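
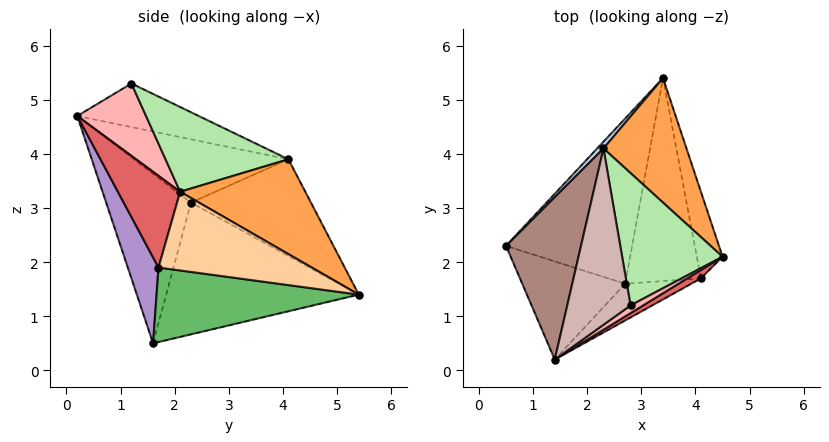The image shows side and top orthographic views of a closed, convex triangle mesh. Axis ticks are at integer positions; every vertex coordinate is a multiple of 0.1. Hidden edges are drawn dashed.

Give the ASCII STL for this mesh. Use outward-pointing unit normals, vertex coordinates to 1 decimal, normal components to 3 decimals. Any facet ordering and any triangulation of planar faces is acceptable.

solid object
 facet normal -0.693 0.285 -0.663
  outer loop
   vertex 2.7 1.6 0.5
   vertex 0.5 2.3 3.1
   vertex 3.4 5.4 1.4
  endloop
 endfacet
 facet normal -0.717 0.696 0.047
  outer loop
   vertex 2.3 4.1 3.9
   vertex 3.4 5.4 1.4
   vertex 0.5 2.3 3.1
  endloop
 endfacet
 facet normal 0.637 0.533 0.557
  outer loop
   vertex 2.3 4.1 3.9
   vertex 4.5 2.1 3.3
   vertex 3.4 5.4 1.4
  endloop
 endfacet
 facet normal 0.942 0.137 -0.308
  outer loop
   vertex 4.1 1.7 1.9
   vertex 3.4 5.4 1.4
   vertex 4.5 2.1 3.3
  endloop
 endfacet
 facet normal 0.705 0.038 -0.708
  outer loop
   vertex 4.1 1.7 1.9
   vertex 2.7 1.6 0.5
   vertex 3.4 5.4 1.4
  endloop
 endfacet
 facet normal 0.581 0.433 0.689
  outer loop
   vertex 2.8 1.2 5.3
   vertex 4.5 2.1 3.3
   vertex 2.3 4.1 3.9
  endloop
 endfacet
 facet normal 0.547 -0.833 0.082
  outer loop
   vertex 1.4 0.2 4.7
   vertex 4.1 1.7 1.9
   vertex 4.5 2.1 3.3
  endloop
 endfacet
 facet normal 0.551 -0.829 0.095
  outer loop
   vertex 1.4 0.2 4.7
   vertex 4.5 2.1 3.3
   vertex 2.8 1.2 5.3
  endloop
 endfacet
 facet normal 0.288 -0.932 -0.221
  outer loop
   vertex 1.4 0.2 4.7
   vertex 2.7 1.6 0.5
   vertex 4.1 1.7 1.9
  endloop
 endfacet
 facet normal -0.680 -0.606 -0.413
  outer loop
   vertex 1.4 0.2 4.7
   vertex 0.5 2.3 3.1
   vertex 2.7 1.6 0.5
  endloop
 endfacet
 facet normal -0.617 0.292 0.731
  outer loop
   vertex 1.4 0.2 4.7
   vertex 2.3 4.1 3.9
   vertex 0.5 2.3 3.1
  endloop
 endfacet
 facet normal -0.543 0.287 0.789
  outer loop
   vertex 1.4 0.2 4.7
   vertex 2.8 1.2 5.3
   vertex 2.3 4.1 3.9
  endloop
 endfacet
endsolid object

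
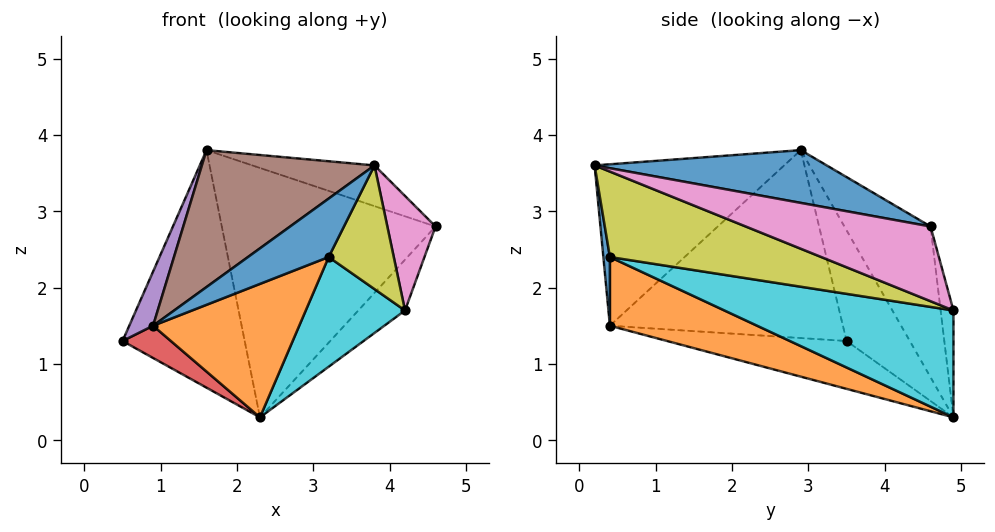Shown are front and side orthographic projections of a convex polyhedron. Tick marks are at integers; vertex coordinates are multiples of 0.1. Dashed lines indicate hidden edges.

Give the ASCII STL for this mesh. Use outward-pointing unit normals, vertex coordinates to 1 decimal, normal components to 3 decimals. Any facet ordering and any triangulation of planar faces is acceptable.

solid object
 facet normal 0.247 0.130 0.960
  outer loop
   vertex 1.6 2.9 3.8
   vertex 3.8 0.2 3.6
   vertex 4.6 4.6 2.8
  endloop
 endfacet
 facet normal -0.425 0.820 0.384
  outer loop
   vertex 2.3 4.9 0.3
   vertex 0.5 3.5 1.3
   vertex 1.6 2.9 3.8
  endloop
 endfacet
 facet normal -0.340 0.844 0.414
  outer loop
   vertex 2.3 4.9 0.3
   vertex 1.6 2.9 3.8
   vertex 4.6 4.6 2.8
  endloop
 endfacet
 facet normal -0.415 -0.112 -0.903
  outer loop
   vertex 0.9 0.4 1.5
   vertex 0.5 3.5 1.3
   vertex 2.3 4.9 0.3
  endloop
 endfacet
 facet normal -0.919 -0.094 0.382
  outer loop
   vertex 0.9 0.4 1.5
   vertex 1.6 2.9 3.8
   vertex 0.5 3.5 1.3
  endloop
 endfacet
 facet normal -0.534 -0.486 0.691
  outer loop
   vertex 0.9 0.4 1.5
   vertex 3.8 0.2 3.6
   vertex 1.6 2.9 3.8
  endloop
 endfacet
 facet normal 0.892 -0.233 -0.388
  outer loop
   vertex 4.2 4.9 1.7
   vertex 4.6 4.6 2.8
   vertex 3.8 0.2 3.6
  endloop
 endfacet
 facet normal -0.249 0.908 0.338
  outer loop
   vertex 4.2 4.9 1.7
   vertex 2.3 4.9 0.3
   vertex 4.6 4.6 2.8
  endloop
 endfacet
 facet normal 0.846 -0.260 -0.466
  outer loop
   vertex 3.2 0.4 2.4
   vertex 4.2 4.9 1.7
   vertex 3.8 0.2 3.6
  endloop
 endfacet
 facet normal 0.575 -0.249 -0.780
  outer loop
   vertex 3.2 0.4 2.4
   vertex 2.3 4.9 0.3
   vertex 4.2 4.9 1.7
  endloop
 endfacet
 facet normal 0.079 -0.976 -0.202
  outer loop
   vertex 3.2 0.4 2.4
   vertex 3.8 0.2 3.6
   vertex 0.9 0.4 1.5
  endloop
 endfacet
 facet normal 0.343 -0.340 -0.876
  outer loop
   vertex 3.2 0.4 2.4
   vertex 0.9 0.4 1.5
   vertex 2.3 4.9 0.3
  endloop
 endfacet
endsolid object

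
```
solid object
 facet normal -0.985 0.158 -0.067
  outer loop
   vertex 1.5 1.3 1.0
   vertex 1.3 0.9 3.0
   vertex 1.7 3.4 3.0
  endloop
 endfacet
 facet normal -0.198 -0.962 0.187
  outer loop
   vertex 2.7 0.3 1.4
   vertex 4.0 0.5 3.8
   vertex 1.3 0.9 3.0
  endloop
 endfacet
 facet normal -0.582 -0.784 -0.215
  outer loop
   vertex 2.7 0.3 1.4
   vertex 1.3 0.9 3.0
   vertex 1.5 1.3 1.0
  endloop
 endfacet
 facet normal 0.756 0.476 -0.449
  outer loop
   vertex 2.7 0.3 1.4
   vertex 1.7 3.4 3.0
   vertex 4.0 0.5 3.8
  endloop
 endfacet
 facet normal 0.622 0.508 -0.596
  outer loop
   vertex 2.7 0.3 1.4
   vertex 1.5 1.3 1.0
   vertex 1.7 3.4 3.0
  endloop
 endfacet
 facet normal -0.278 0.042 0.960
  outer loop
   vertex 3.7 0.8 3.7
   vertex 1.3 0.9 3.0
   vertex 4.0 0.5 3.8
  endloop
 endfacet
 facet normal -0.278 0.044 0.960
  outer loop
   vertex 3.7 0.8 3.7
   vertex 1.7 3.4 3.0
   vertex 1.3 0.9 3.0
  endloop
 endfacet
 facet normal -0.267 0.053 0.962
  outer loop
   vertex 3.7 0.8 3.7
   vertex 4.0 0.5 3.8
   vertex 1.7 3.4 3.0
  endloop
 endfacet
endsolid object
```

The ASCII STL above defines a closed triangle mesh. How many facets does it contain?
8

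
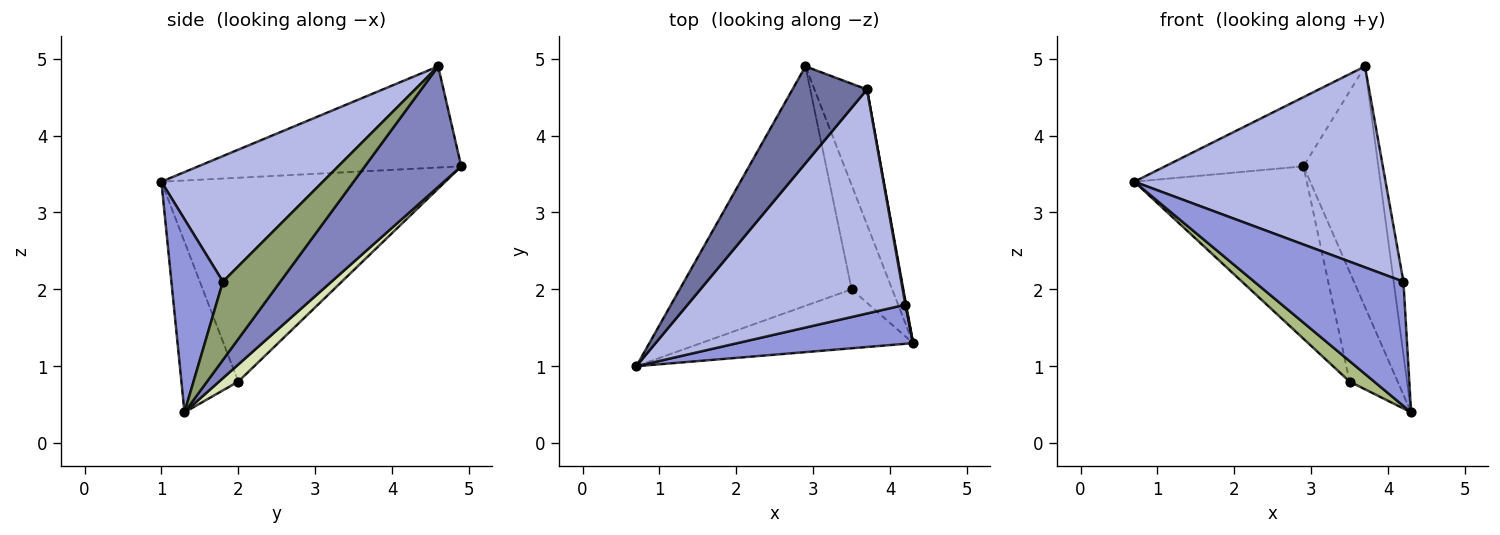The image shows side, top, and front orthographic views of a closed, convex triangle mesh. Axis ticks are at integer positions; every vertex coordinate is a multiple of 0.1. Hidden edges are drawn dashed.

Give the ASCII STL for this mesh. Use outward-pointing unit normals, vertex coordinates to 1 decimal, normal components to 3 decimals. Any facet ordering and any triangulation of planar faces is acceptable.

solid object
 facet normal -0.741 0.390 0.546
  outer loop
   vertex 3.7 4.6 4.9
   vertex 2.9 4.9 3.6
   vertex 0.7 1.0 3.4
  endloop
 endfacet
 facet normal 0.747 0.580 -0.326
  outer loop
   vertex 3.7 4.6 4.9
   vertex 4.3 1.3 0.4
   vertex 2.9 4.9 3.6
  endloop
 endfacet
 facet normal 0.313 -0.906 0.285
  outer loop
   vertex 4.2 1.8 2.1
   vertex 0.7 1.0 3.4
   vertex 4.3 1.3 0.4
  endloop
 endfacet
 facet normal 0.394 -0.614 0.684
  outer loop
   vertex 4.2 1.8 2.1
   vertex 3.7 4.6 4.9
   vertex 0.7 1.0 3.4
  endloop
 endfacet
 facet normal 0.986 0.167 0.009
  outer loop
   vertex 4.2 1.8 2.1
   vertex 4.3 1.3 0.4
   vertex 3.7 4.6 4.9
  endloop
 endfacet
 facet normal -0.605 -0.262 -0.752
  outer loop
   vertex 3.5 2.0 0.8
   vertex 4.3 1.3 0.4
   vertex 0.7 1.0 3.4
  endloop
 endfacet
 facet normal -0.693 0.421 -0.585
  outer loop
   vertex 3.5 2.0 0.8
   vertex 0.7 1.0 3.4
   vertex 2.9 4.9 3.6
  endloop
 endfacet
 facet normal 0.279 0.696 -0.661
  outer loop
   vertex 3.5 2.0 0.8
   vertex 2.9 4.9 3.6
   vertex 4.3 1.3 0.4
  endloop
 endfacet
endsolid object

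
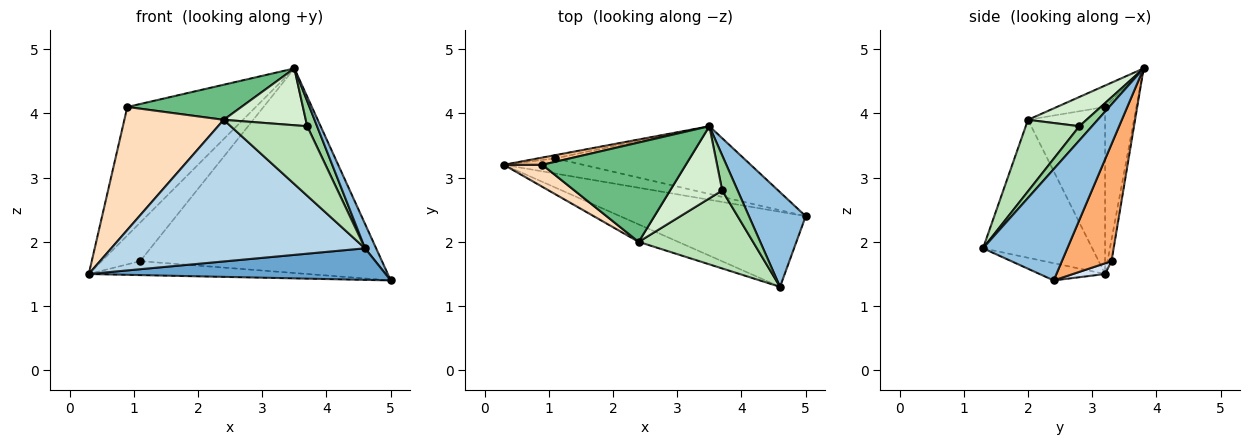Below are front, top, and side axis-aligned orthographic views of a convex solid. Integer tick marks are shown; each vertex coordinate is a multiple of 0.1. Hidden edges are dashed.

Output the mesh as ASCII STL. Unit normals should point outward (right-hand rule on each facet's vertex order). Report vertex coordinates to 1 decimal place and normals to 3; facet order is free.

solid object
 facet normal -0.085 -0.386 -0.918
  outer loop
   vertex 4.6 1.3 1.9
   vertex 0.3 3.2 1.5
   vertex 5.0 2.4 1.4
  endloop
 endfacet
 facet normal 0.885 -0.116 0.452
  outer loop
   vertex 3.5 3.8 4.7
   vertex 4.6 1.3 1.9
   vertex 5.0 2.4 1.4
  endloop
 endfacet
 facet normal -0.393 -0.913 -0.113
  outer loop
   vertex 2.4 2.0 3.9
   vertex 0.3 3.2 1.5
   vertex 4.6 1.3 1.9
  endloop
 endfacet
 facet normal 0.099 0.673 -0.733
  outer loop
   vertex 1.1 3.3 1.7
   vertex 5.0 2.4 1.4
   vertex 0.3 3.2 1.5
  endloop
 endfacet
 facet normal -0.103 0.991 -0.083
  outer loop
   vertex 1.1 3.3 1.7
   vertex 0.3 3.2 1.5
   vertex 3.5 3.8 4.7
  endloop
 endfacet
 facet normal 0.191 0.932 -0.308
  outer loop
   vertex 1.1 3.3 1.7
   vertex 3.5 3.8 4.7
   vertex 5.0 2.4 1.4
  endloop
 endfacet
 facet normal -0.236 0.970 0.055
  outer loop
   vertex 0.9 3.2 4.1
   vertex 3.5 3.8 4.7
   vertex 0.3 3.2 1.5
  endloop
 endfacet
 facet normal -0.607 -0.782 0.140
  outer loop
   vertex 0.9 3.2 4.1
   vertex 0.3 3.2 1.5
   vertex 2.4 2.0 3.9
  endloop
 endfacet
 facet normal -0.139 -0.330 0.934
  outer loop
   vertex 0.9 3.2 4.1
   vertex 2.4 2.0 3.9
   vertex 3.5 3.8 4.7
  endloop
 endfacet
 facet normal 0.597 -0.467 0.652
  outer loop
   vertex 3.7 2.8 3.8
   vertex 4.6 1.3 1.9
   vertex 3.5 3.8 4.7
  endloop
 endfacet
 facet normal 0.423 -0.603 0.676
  outer loop
   vertex 3.7 2.8 3.8
   vertex 2.4 2.0 3.9
   vertex 4.6 1.3 1.9
  endloop
 endfacet
 facet normal 0.404 -0.566 0.719
  outer loop
   vertex 3.7 2.8 3.8
   vertex 3.5 3.8 4.7
   vertex 2.4 2.0 3.9
  endloop
 endfacet
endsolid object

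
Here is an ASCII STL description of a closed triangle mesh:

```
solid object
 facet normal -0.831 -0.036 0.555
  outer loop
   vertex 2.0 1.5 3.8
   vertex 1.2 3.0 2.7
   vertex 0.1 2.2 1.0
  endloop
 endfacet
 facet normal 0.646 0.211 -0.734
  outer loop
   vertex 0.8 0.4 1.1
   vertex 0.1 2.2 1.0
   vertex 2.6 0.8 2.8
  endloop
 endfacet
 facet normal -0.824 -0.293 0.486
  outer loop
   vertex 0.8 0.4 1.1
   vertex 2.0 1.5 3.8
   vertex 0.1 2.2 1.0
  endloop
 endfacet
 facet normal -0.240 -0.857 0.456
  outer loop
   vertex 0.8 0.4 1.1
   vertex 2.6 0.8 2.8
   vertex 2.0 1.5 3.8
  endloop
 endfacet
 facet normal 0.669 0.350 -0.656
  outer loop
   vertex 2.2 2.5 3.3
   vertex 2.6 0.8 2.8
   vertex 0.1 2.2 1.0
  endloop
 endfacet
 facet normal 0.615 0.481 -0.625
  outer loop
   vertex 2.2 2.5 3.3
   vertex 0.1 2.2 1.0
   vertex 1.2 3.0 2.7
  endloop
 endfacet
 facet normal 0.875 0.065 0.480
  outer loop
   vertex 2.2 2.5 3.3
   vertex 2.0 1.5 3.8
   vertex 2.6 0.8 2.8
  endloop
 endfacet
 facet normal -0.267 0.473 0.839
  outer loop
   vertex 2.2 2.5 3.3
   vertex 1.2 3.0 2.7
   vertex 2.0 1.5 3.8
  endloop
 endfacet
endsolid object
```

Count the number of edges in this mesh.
12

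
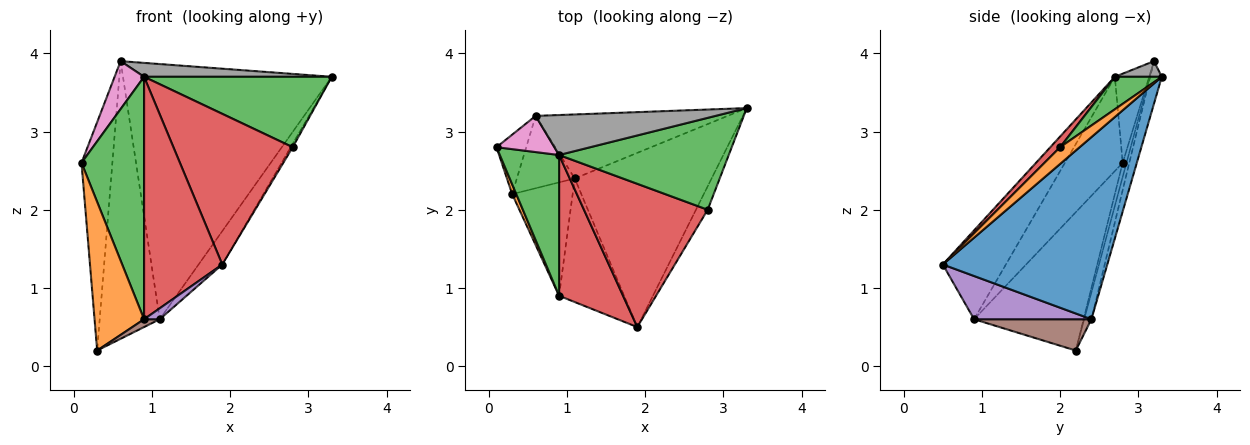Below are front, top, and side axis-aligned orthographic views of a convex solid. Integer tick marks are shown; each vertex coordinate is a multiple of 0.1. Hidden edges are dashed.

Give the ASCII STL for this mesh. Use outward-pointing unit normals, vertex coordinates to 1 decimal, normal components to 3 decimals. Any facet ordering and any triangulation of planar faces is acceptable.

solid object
 facet normal 0.794 0.114 -0.597
  outer loop
   vertex 1.1 2.4 0.6
   vertex 3.3 3.3 3.7
   vertex 1.9 0.5 1.3
  endloop
 endfacet
 facet normal -0.911 -0.412 0.027
  outer loop
   vertex 0.9 0.9 0.6
   vertex 0.1 2.8 2.6
   vertex 0.3 2.2 0.2
  endloop
 endfacet
 facet normal -0.624 -0.676 0.392
  outer loop
   vertex 0.9 0.9 0.6
   vertex 0.9 2.7 3.7
   vertex 0.1 2.8 2.6
  endloop
 endfacet
 facet normal -0.572 -0.709 0.412
  outer loop
   vertex 0.9 0.9 0.6
   vertex 1.9 0.5 1.3
   vertex 0.9 2.7 3.7
  endloop
 endfacet
 facet normal 0.552 -0.074 -0.831
  outer loop
   vertex 0.9 0.9 0.6
   vertex 1.1 2.4 0.6
   vertex 1.9 0.5 1.3
  endloop
 endfacet
 facet normal 0.459 -0.061 -0.887
  outer loop
   vertex 0.9 0.9 0.6
   vertex 0.3 2.2 0.2
   vertex 1.1 2.4 0.6
  endloop
 endfacet
 facet normal -0.680 -0.585 0.442
  outer loop
   vertex 0.6 3.2 3.9
   vertex 0.1 2.8 2.6
   vertex 0.9 2.7 3.7
  endloop
 endfacet
 facet normal 0.082 -0.327 0.941
  outer loop
   vertex 0.6 3.2 3.9
   vertex 0.9 2.7 3.7
   vertex 3.3 3.3 3.7
  endloop
 endfacet
 facet normal -0.054 0.969 -0.243
  outer loop
   vertex 0.6 3.2 3.9
   vertex 3.3 3.3 3.7
   vertex 1.1 2.4 0.6
  endloop
 endfacet
 facet normal -0.118 0.961 -0.250
  outer loop
   vertex 0.6 3.2 3.9
   vertex 0.3 2.2 0.2
   vertex 0.1 2.8 2.6
  endloop
 endfacet
 facet normal -0.115 0.961 -0.250
  outer loop
   vertex 0.6 3.2 3.9
   vertex 1.1 2.4 0.6
   vertex 0.3 2.2 0.2
  endloop
 endfacet
 facet normal 0.816 0.082 -0.572
  outer loop
   vertex 2.8 2.0 2.8
   vertex 1.9 0.5 1.3
   vertex 3.3 3.3 3.7
  endloop
 endfacet
 facet normal 0.150 -0.601 0.785
  outer loop
   vertex 2.8 2.0 2.8
   vertex 3.3 3.3 3.7
   vertex 0.9 2.7 3.7
  endloop
 endfacet
 facet normal 0.059 -0.723 0.688
  outer loop
   vertex 2.8 2.0 2.8
   vertex 0.9 2.7 3.7
   vertex 1.9 0.5 1.3
  endloop
 endfacet
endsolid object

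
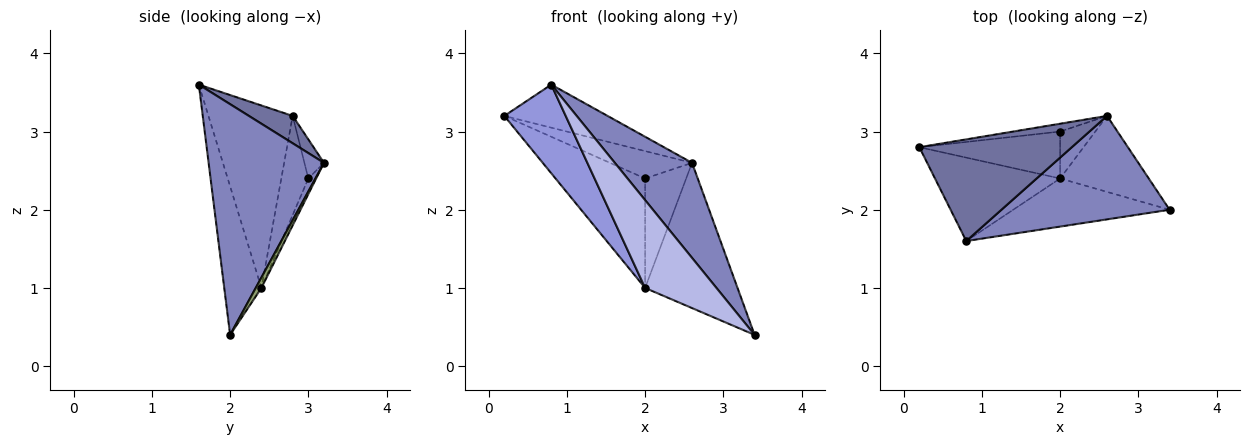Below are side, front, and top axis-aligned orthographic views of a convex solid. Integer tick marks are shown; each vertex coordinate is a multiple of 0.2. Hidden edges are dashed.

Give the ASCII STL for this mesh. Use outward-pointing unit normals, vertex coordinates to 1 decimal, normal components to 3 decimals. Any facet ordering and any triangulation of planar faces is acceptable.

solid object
 facet normal 0.163 0.384 0.909
  outer loop
   vertex 2.6 3.2 2.6
   vertex 0.2 2.8 3.2
   vertex 0.8 1.6 3.6
  endloop
 endfacet
 facet normal 0.711 -0.476 0.518
  outer loop
   vertex 2.6 3.2 2.6
   vertex 0.8 1.6 3.6
   vertex 3.4 2.0 0.4
  endloop
 endfacet
 facet normal -0.707 -0.515 -0.485
  outer loop
   vertex 2.0 2.4 1.0
   vertex 0.8 1.6 3.6
   vertex 0.2 2.8 3.2
  endloop
 endfacet
 facet normal -0.415 -0.798 -0.437
  outer loop
   vertex 2.0 2.4 1.0
   vertex 3.4 2.0 0.4
   vertex 0.8 1.6 3.6
  endloop
 endfacet
 facet normal 0.054 0.885 -0.463
  outer loop
   vertex 2.0 2.4 1.0
   vertex 2.6 3.2 2.6
   vertex 3.4 2.0 0.4
  endloop
 endfacet
 facet normal -0.223 0.937 -0.268
  outer loop
   vertex 2.0 3.0 2.4
   vertex 0.2 2.8 3.2
   vertex 2.6 3.2 2.6
  endloop
 endfacet
 facet normal -0.267 0.886 -0.380
  outer loop
   vertex 2.0 3.0 2.4
   vertex 2.0 2.4 1.0
   vertex 0.2 2.8 3.2
  endloop
 endfacet
 facet normal -0.172 0.905 -0.388
  outer loop
   vertex 2.0 3.0 2.4
   vertex 2.6 3.2 2.6
   vertex 2.0 2.4 1.0
  endloop
 endfacet
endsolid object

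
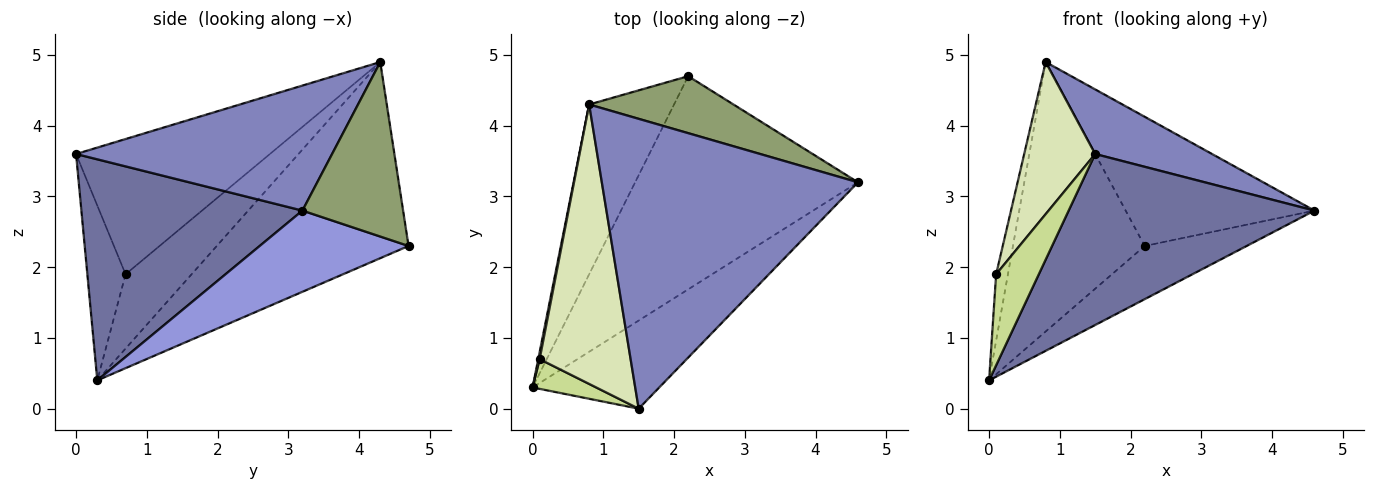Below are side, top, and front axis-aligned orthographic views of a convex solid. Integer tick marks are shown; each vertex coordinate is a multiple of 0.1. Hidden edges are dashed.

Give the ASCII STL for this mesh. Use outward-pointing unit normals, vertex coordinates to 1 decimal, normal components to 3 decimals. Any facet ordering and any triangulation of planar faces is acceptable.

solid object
 facet normal 0.624 -0.694 -0.358
  outer loop
   vertex 1.5 0.0 3.6
   vertex 0.0 0.3 0.4
   vertex 4.6 3.2 2.8
  endloop
 endfacet
 facet normal 0.430 -0.196 0.881
  outer loop
   vertex 1.5 0.0 3.6
   vertex 4.6 3.2 2.8
   vertex 0.8 4.3 4.9
  endloop
 endfacet
 facet normal 0.333 0.228 -0.915
  outer loop
   vertex 2.2 4.7 2.3
   vertex 4.6 3.2 2.8
   vertex 0.0 0.3 0.4
  endloop
 endfacet
 facet normal -0.776 0.533 -0.336
  outer loop
   vertex 2.2 4.7 2.3
   vertex 0.0 0.3 0.4
   vertex 0.8 4.3 4.9
  endloop
 endfacet
 facet normal 0.438 0.822 0.363
  outer loop
   vertex 2.2 4.7 2.3
   vertex 0.8 4.3 4.9
   vertex 4.6 3.2 2.8
  endloop
 endfacet
 facet normal -0.984 0.176 0.019
  outer loop
   vertex 0.1 0.7 1.9
   vertex 0.8 4.3 4.9
   vertex 0.0 0.3 0.4
  endloop
 endfacet
 facet normal -0.649 -0.724 0.236
  outer loop
   vertex 0.1 0.7 1.9
   vertex 0.0 0.3 0.4
   vertex 1.5 0.0 3.6
  endloop
 endfacet
 facet normal -0.794 -0.291 0.534
  outer loop
   vertex 0.1 0.7 1.9
   vertex 1.5 0.0 3.6
   vertex 0.8 4.3 4.9
  endloop
 endfacet
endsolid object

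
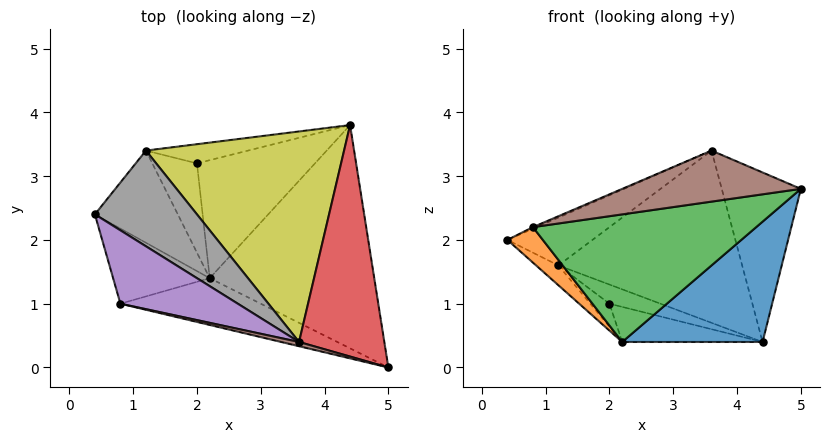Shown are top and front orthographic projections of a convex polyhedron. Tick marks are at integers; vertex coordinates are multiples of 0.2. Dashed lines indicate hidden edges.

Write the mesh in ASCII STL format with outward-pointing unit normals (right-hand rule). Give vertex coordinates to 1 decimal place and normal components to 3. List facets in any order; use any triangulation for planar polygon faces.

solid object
 facet normal 0.460 -0.421 -0.782
  outer loop
   vertex 2.2 1.4 0.4
   vertex 4.4 3.8 0.4
   vertex 5.0 0.0 2.8
  endloop
 endfacet
 facet normal -0.721 -0.296 -0.627
  outer loop
   vertex 0.8 1.0 2.2
   vertex 0.4 2.4 2.0
   vertex 2.2 1.4 0.4
  endloop
 endfacet
 facet normal -0.172 -0.925 -0.339
  outer loop
   vertex 0.8 1.0 2.2
   vertex 2.2 1.4 0.4
   vertex 5.0 0.0 2.8
  endloop
 endfacet
 facet normal 0.458 0.525 0.717
  outer loop
   vertex 3.6 0.4 3.4
   vertex 5.0 0.0 2.8
   vertex 4.4 3.8 0.4
  endloop
 endfacet
 facet normal -0.390 0.020 0.921
  outer loop
   vertex 3.6 0.4 3.4
   vertex 0.4 2.4 2.0
   vertex 0.8 1.0 2.2
  endloop
 endfacet
 facet normal -0.242 -0.967 0.081
  outer loop
   vertex 3.6 0.4 3.4
   vertex 0.8 1.0 2.2
   vertex 5.0 0.0 2.8
  endloop
 endfacet
 facet normal -0.297 0.272 -0.915
  outer loop
   vertex 2.0 3.2 1.0
   vertex 4.4 3.8 0.4
   vertex 2.2 1.4 0.4
  endloop
 endfacet
 facet normal -0.111 0.444 0.889
  outer loop
   vertex 1.2 3.4 1.6
   vertex 0.4 2.4 2.0
   vertex 3.6 0.4 3.4
  endloop
 endfacet
 facet normal 0.207 0.620 0.757
  outer loop
   vertex 1.2 3.4 1.6
   vertex 3.6 0.4 3.4
   vertex 4.4 3.8 0.4
  endloop
 endfacet
 facet normal -0.333 0.667 -0.667
  outer loop
   vertex 1.2 3.4 1.6
   vertex 4.4 3.8 0.4
   vertex 2.0 3.2 1.0
  endloop
 endfacet
 facet normal -0.601 0.168 -0.781
  outer loop
   vertex 1.2 3.4 1.6
   vertex 2.2 1.4 0.4
   vertex 0.4 2.4 2.0
  endloop
 endfacet
 facet normal -0.553 0.207 -0.807
  outer loop
   vertex 1.2 3.4 1.6
   vertex 2.0 3.2 1.0
   vertex 2.2 1.4 0.4
  endloop
 endfacet
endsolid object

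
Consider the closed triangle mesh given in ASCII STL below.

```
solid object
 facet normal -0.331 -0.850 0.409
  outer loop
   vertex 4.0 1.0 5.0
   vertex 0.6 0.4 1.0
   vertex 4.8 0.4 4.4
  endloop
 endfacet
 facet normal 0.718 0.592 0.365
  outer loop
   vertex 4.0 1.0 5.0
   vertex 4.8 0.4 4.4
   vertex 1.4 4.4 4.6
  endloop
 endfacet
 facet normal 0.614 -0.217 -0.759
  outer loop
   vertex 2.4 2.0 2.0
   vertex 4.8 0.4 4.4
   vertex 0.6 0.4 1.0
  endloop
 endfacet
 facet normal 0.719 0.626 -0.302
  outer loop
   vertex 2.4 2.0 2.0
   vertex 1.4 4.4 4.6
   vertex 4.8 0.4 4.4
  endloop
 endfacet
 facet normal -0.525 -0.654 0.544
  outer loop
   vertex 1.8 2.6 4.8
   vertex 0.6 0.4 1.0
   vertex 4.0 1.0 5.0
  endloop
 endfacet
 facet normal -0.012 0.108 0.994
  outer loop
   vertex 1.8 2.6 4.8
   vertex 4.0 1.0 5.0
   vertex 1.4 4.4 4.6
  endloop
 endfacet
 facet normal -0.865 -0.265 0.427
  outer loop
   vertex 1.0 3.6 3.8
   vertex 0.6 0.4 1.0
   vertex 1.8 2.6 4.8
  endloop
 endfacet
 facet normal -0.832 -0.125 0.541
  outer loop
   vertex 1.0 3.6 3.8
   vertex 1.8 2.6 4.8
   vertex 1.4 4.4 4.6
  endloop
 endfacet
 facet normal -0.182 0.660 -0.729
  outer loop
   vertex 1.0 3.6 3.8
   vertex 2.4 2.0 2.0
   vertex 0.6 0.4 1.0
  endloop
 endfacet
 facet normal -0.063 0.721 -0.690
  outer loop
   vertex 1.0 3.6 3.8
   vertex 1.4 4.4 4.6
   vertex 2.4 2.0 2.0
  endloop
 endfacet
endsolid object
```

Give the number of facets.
10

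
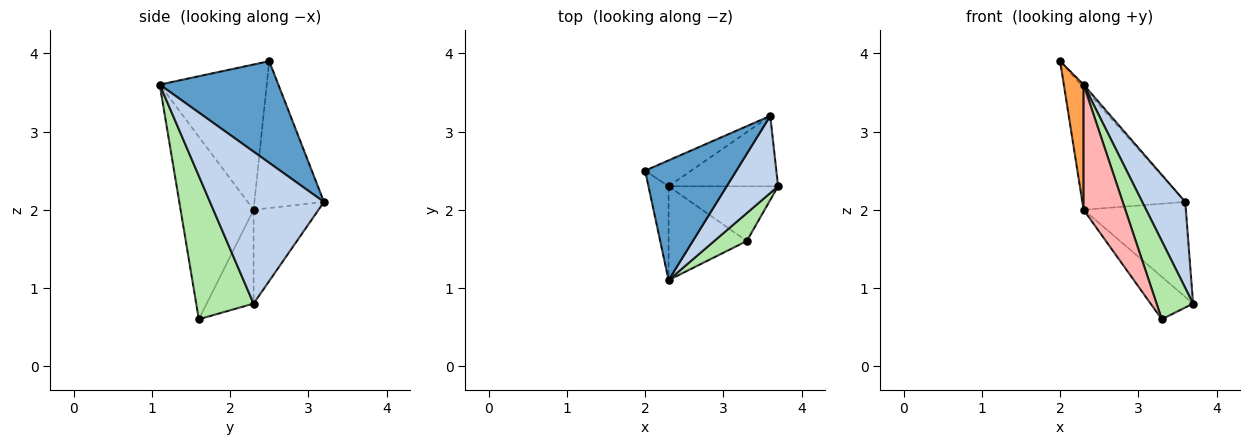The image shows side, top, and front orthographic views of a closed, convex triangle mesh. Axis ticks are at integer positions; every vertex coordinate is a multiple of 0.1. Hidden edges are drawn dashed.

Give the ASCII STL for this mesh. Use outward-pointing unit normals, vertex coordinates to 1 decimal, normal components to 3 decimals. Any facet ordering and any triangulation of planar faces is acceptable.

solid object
 facet normal 0.744 0.016 0.668
  outer loop
   vertex 3.6 3.2 2.1
   vertex 2.0 2.5 3.9
   vertex 2.3 1.1 3.6
  endloop
 endfacet
 facet normal 0.892 -0.337 0.302
  outer loop
   vertex 3.6 3.2 2.1
   vertex 2.3 1.1 3.6
   vertex 3.7 2.3 0.8
  endloop
 endfacet
 facet normal -0.974 -0.180 -0.135
  outer loop
   vertex 2.3 2.3 2.0
   vertex 2.3 1.1 3.6
   vertex 2.0 2.5 3.9
  endloop
 endfacet
 facet normal -0.552 0.816 -0.173
  outer loop
   vertex 2.3 2.3 2.0
   vertex 2.0 2.5 3.9
   vertex 3.6 3.2 2.1
  endloop
 endfacet
 facet normal -0.455 0.716 -0.530
  outer loop
   vertex 2.3 2.3 2.0
   vertex 3.6 3.2 2.1
   vertex 3.7 2.3 0.8
  endloop
 endfacet
 facet normal 0.829 -0.527 0.188
  outer loop
   vertex 3.3 1.6 0.6
   vertex 3.7 2.3 0.8
   vertex 2.3 1.1 3.6
  endloop
 endfacet
 facet normal -0.561 0.507 -0.654
  outer loop
   vertex 3.3 1.6 0.6
   vertex 2.3 2.3 2.0
   vertex 3.7 2.3 0.8
  endloop
 endfacet
 facet normal -0.814 -0.465 -0.349
  outer loop
   vertex 3.3 1.6 0.6
   vertex 2.3 1.1 3.6
   vertex 2.3 2.3 2.0
  endloop
 endfacet
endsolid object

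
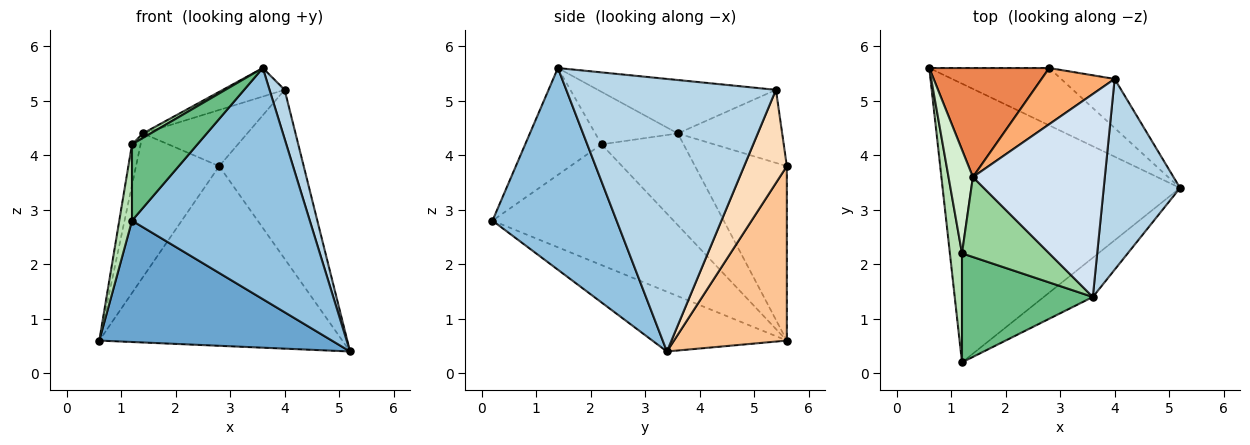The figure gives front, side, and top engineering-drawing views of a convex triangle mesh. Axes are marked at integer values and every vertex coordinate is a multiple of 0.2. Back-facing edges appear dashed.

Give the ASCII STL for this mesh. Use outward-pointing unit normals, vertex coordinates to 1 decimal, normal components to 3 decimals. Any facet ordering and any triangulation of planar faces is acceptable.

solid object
 facet normal -0.225 -0.389 -0.893
  outer loop
   vertex 1.2 0.2 2.8
   vertex 0.6 5.6 0.6
   vertex 5.2 3.4 0.4
  endloop
 endfacet
 facet normal 0.567 -0.812 -0.138
  outer loop
   vertex 3.6 1.4 5.6
   vertex 1.2 0.2 2.8
   vertex 5.2 3.4 0.4
  endloop
 endfacet
 facet normal 0.961 -0.069 0.269
  outer loop
   vertex 4.0 5.4 5.2
   vertex 3.6 1.4 5.6
   vertex 5.2 3.4 0.4
  endloop
 endfacet
 facet normal -0.372 0.129 0.919
  outer loop
   vertex 1.4 3.6 4.4
   vertex 3.6 1.4 5.6
   vertex 4.0 5.4 5.2
  endloop
 endfacet
 facet normal -0.660 0.598 0.454
  outer loop
   vertex 2.8 5.6 3.8
   vertex 0.6 5.6 0.6
   vertex 1.4 3.6 4.4
  endloop
 endfacet
 facet normal -0.577 0.577 0.577
  outer loop
   vertex 2.8 5.6 3.8
   vertex 1.4 3.6 4.4
   vertex 4.0 5.4 5.2
  endloop
 endfacet
 facet normal 0.405 0.871 -0.278
  outer loop
   vertex 2.8 5.6 3.8
   vertex 5.2 3.4 0.4
   vertex 0.6 5.6 0.6
  endloop
 endfacet
 facet normal 0.437 0.864 -0.251
  outer loop
   vertex 2.8 5.6 3.8
   vertex 4.0 5.4 5.2
   vertex 5.2 3.4 0.4
  endloop
 endfacet
 facet normal -0.556 -0.477 0.681
  outer loop
   vertex 1.2 2.2 4.2
   vertex 1.2 0.2 2.8
   vertex 3.6 1.4 5.6
  endloop
 endfacet
 facet normal -0.515 -0.049 0.856
  outer loop
   vertex 1.2 2.2 4.2
   vertex 3.6 1.4 5.6
   vertex 1.4 3.6 4.4
  endloop
 endfacet
 facet normal -0.993 -0.070 0.100
  outer loop
   vertex 1.2 2.2 4.2
   vertex 0.6 5.6 0.6
   vertex 1.2 0.2 2.8
  endloop
 endfacet
 facet normal -0.962 0.101 0.256
  outer loop
   vertex 1.2 2.2 4.2
   vertex 1.4 3.6 4.4
   vertex 0.6 5.6 0.6
  endloop
 endfacet
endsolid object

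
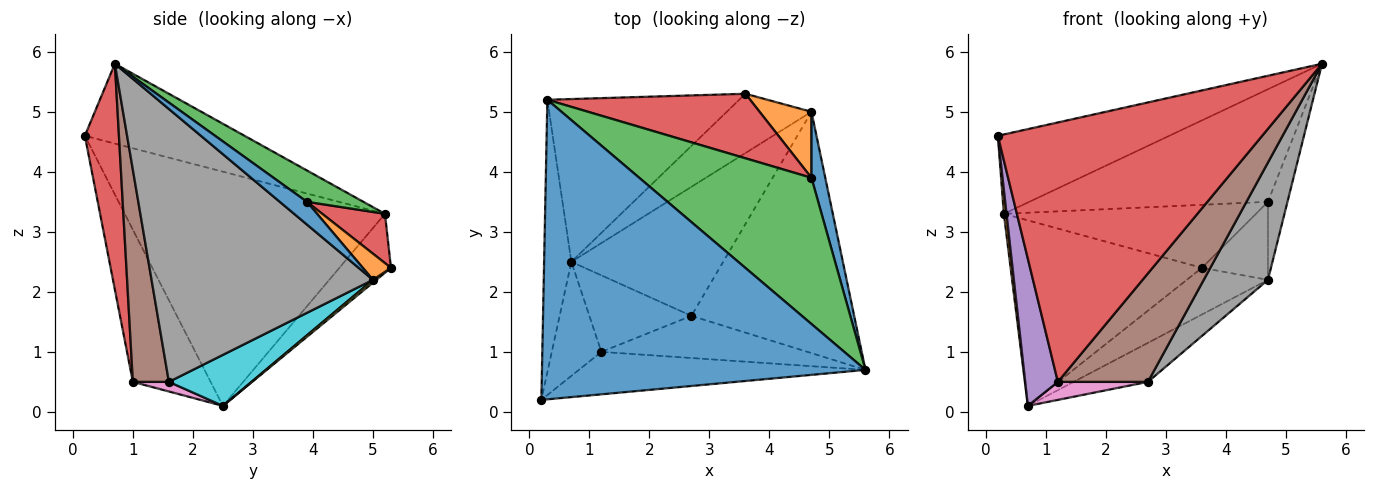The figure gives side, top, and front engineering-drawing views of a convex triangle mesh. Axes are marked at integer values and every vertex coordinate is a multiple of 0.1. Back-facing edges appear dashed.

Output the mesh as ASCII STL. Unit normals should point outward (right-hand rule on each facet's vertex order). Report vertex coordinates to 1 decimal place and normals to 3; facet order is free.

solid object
 facet normal -0.232 0.249 0.940
  outer loop
   vertex 0.3 5.2 3.3
   vertex 0.2 0.2 4.6
   vertex 5.6 0.7 5.8
  endloop
 endfacet
 facet normal -0.993 -0.010 -0.116
  outer loop
   vertex 0.3 5.2 3.3
   vertex 0.7 2.5 0.1
   vertex 0.2 0.2 4.6
  endloop
 endfacet
 facet normal -0.199 0.737 -0.646
  outer loop
   vertex 0.3 5.2 3.3
   vertex 3.6 5.3 2.4
   vertex 0.7 2.5 0.1
  endloop
 endfacet
 facet normal 0.126 -0.979 -0.160
  outer loop
   vertex 1.2 1.0 0.5
   vertex 5.6 0.7 5.8
   vertex 0.2 0.2 4.6
  endloop
 endfacet
 facet normal -0.883 -0.371 -0.288
  outer loop
   vertex 1.2 1.0 0.5
   vertex 0.2 0.2 4.6
   vertex 0.7 2.5 0.1
  endloop
 endfacet
 facet normal 0.349 -0.873 -0.339
  outer loop
   vertex 2.7 1.6 0.5
   vertex 5.6 0.7 5.8
   vertex 1.2 1.0 0.5
  endloop
 endfacet
 facet normal 0.091 -0.228 -0.969
  outer loop
   vertex 2.7 1.6 0.5
   vertex 1.2 1.0 0.5
   vertex 0.7 2.5 0.1
  endloop
 endfacet
 facet normal 0.833 -0.242 -0.497
  outer loop
   vertex 4.7 5.0 2.2
   vertex 5.6 0.7 5.8
   vertex 2.7 1.6 0.5
  endloop
 endfacet
 facet normal 0.026 0.618 -0.785
  outer loop
   vertex 4.7 5.0 2.2
   vertex 0.7 2.5 0.1
   vertex 3.6 5.3 2.4
  endloop
 endfacet
 facet normal 0.306 0.275 -0.911
  outer loop
   vertex 4.7 5.0 2.2
   vertex 2.7 1.6 0.5
   vertex 0.7 2.5 0.1
  endloop
 endfacet
 facet normal 0.729 0.523 0.442
  outer loop
   vertex 4.7 3.9 3.5
   vertex 5.6 0.7 5.8
   vertex 4.7 5.0 2.2
  endloop
 endfacet
 facet normal 0.310 0.726 0.614
  outer loop
   vertex 4.7 3.9 3.5
   vertex 4.7 5.0 2.2
   vertex 3.6 5.3 2.4
  endloop
 endfacet
 facet normal 0.143 0.604 0.784
  outer loop
   vertex 4.7 3.9 3.5
   vertex 0.3 5.2 3.3
   vertex 5.6 0.7 5.8
  endloop
 endfacet
 facet normal 0.171 0.688 0.705
  outer loop
   vertex 4.7 3.9 3.5
   vertex 3.6 5.3 2.4
   vertex 0.3 5.2 3.3
  endloop
 endfacet
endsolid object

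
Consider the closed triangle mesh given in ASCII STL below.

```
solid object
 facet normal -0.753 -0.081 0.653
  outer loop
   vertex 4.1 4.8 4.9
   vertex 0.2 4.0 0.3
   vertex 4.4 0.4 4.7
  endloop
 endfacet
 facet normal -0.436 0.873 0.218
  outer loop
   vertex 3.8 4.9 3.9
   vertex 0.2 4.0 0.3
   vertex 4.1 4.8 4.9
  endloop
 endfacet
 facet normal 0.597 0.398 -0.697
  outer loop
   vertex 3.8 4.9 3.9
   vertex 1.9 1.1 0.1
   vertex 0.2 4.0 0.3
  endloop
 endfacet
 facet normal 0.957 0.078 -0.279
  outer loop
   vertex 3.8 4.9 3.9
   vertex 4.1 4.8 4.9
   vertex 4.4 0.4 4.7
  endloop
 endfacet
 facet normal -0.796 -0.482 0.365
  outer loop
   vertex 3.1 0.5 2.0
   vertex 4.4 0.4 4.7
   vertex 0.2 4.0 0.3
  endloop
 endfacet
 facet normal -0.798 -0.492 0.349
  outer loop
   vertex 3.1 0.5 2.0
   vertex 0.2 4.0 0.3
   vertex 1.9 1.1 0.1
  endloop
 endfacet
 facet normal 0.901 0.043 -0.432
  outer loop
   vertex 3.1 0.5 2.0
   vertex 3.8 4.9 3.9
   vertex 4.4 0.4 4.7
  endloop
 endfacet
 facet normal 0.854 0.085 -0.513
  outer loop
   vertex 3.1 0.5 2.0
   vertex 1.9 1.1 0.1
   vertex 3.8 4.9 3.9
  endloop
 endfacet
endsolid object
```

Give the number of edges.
12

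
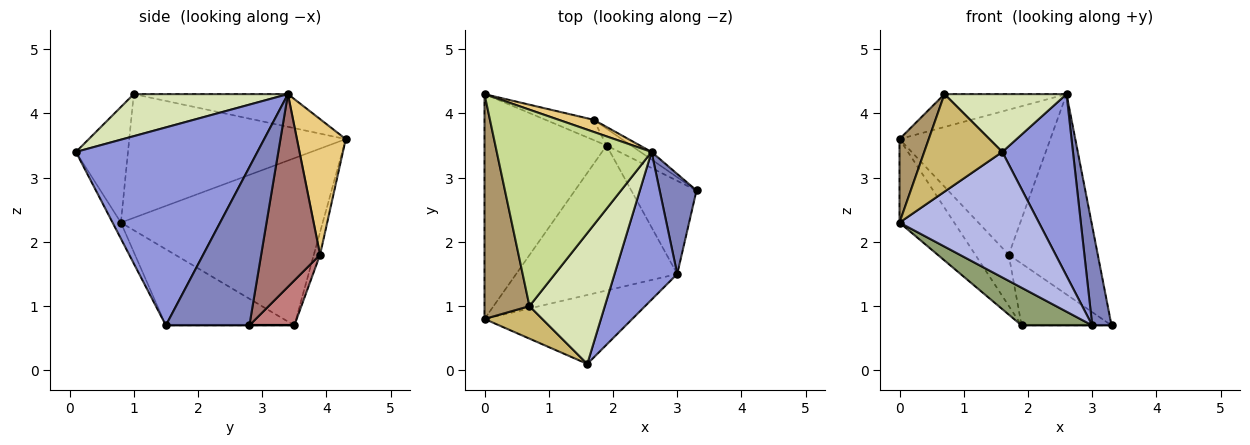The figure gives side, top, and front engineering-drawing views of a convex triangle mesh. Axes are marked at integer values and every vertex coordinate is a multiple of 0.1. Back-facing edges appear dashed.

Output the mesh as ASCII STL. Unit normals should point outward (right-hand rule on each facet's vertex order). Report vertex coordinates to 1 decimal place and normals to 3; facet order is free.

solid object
 facet normal -0.789 0.214 -0.576
  outer loop
   vertex 1.9 3.5 0.7
   vertex 0.0 0.8 2.3
   vertex 0.0 4.3 3.6
  endloop
 endfacet
 facet normal 0.950 -0.219 0.221
  outer loop
   vertex 3.0 1.5 0.7
   vertex 3.3 2.8 0.7
   vertex 2.6 3.4 4.3
  endloop
 endfacet
 facet normal 0.894 -0.348 0.283
  outer loop
   vertex 3.0 1.5 0.7
   vertex 2.6 3.4 4.3
   vertex 1.6 0.1 3.4
  endloop
 endfacet
 facet normal -0.052 -0.875 -0.481
  outer loop
   vertex 3.0 1.5 0.7
   vertex 1.6 0.1 3.4
   vertex 0.0 0.8 2.3
  endloop
 endfacet
 facet normal -0.416 -0.229 -0.880
  outer loop
   vertex 3.0 1.5 0.7
   vertex 0.0 0.8 2.3
   vertex 1.9 3.5 0.7
  endloop
 endfacet
 facet normal 0.000 0.000 -1.000
  outer loop
   vertex 3.0 1.5 0.7
   vertex 1.9 3.5 0.7
   vertex 3.3 2.8 0.7
  endloop
 endfacet
 facet normal -0.204 0.162 0.966
  outer loop
   vertex 0.7 1.0 4.3
   vertex 2.6 3.4 4.3
   vertex 0.0 4.3 3.6
  endloop
 endfacet
 facet normal 0.455 -0.360 0.815
  outer loop
   vertex 0.7 1.0 4.3
   vertex 1.6 0.1 3.4
   vertex 2.6 3.4 4.3
  endloop
 endfacet
 facet normal -0.932 -0.126 0.339
  outer loop
   vertex 0.7 1.0 4.3
   vertex 0.0 4.3 3.6
   vertex 0.0 0.8 2.3
  endloop
 endfacet
 facet normal -0.535 -0.802 0.267
  outer loop
   vertex 0.7 1.0 4.3
   vertex 0.0 0.8 2.3
   vertex 1.6 0.1 3.4
  endloop
 endfacet
 facet normal 0.307 0.948 0.079
  outer loop
   vertex 1.7 3.9 1.8
   vertex 0.0 4.3 3.6
   vertex 2.6 3.4 4.3
  endloop
 endfacet
 facet normal -0.170 0.916 -0.364
  outer loop
   vertex 1.7 3.9 1.8
   vertex 1.9 3.5 0.7
   vertex 0.0 4.3 3.6
  endloop
 endfacet
 facet normal 0.551 0.834 -0.032
  outer loop
   vertex 1.7 3.9 1.8
   vertex 2.6 3.4 4.3
   vertex 3.3 2.8 0.7
  endloop
 endfacet
 facet normal 0.434 0.869 -0.237
  outer loop
   vertex 1.7 3.9 1.8
   vertex 3.3 2.8 0.7
   vertex 1.9 3.5 0.7
  endloop
 endfacet
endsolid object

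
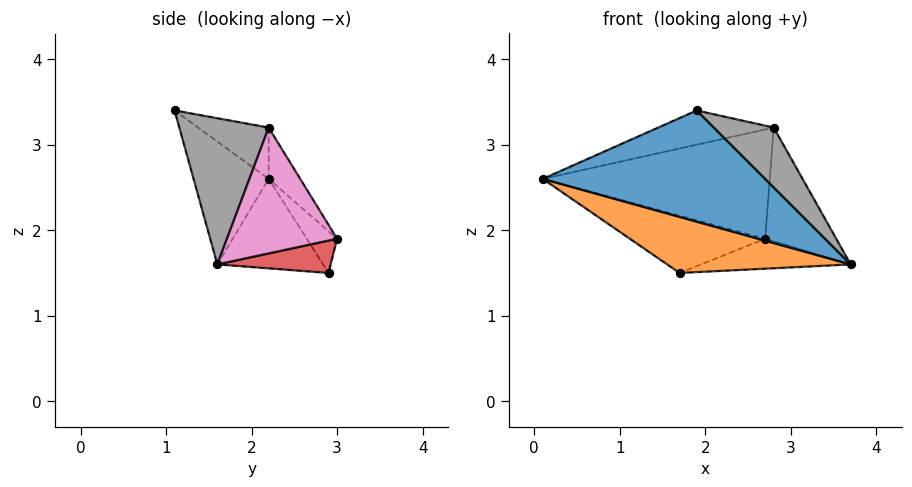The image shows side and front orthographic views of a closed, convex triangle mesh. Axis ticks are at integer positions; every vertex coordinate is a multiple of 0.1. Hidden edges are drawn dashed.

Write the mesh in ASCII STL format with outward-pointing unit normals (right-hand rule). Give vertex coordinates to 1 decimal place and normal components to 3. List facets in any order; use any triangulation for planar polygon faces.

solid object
 facet normal -0.276 -0.818 -0.504
  outer loop
   vertex 1.9 1.1 3.4
   vertex 0.1 2.2 2.6
   vertex 3.7 1.6 1.6
  endloop
 endfacet
 facet normal -0.308 -0.534 -0.787
  outer loop
   vertex 1.7 2.9 1.5
   vertex 3.7 1.6 1.6
   vertex 0.1 2.2 2.6
  endloop
 endfacet
 facet normal -0.209 0.934 0.290
  outer loop
   vertex 1.7 2.9 1.5
   vertex 0.1 2.2 2.6
   vertex 2.7 3.0 1.9
  endloop
 endfacet
 facet normal 0.305 0.403 -0.863
  outer loop
   vertex 1.7 2.9 1.5
   vertex 2.7 3.0 1.9
   vertex 3.7 1.6 1.6
  endloop
 endfacet
 facet normal -0.117 0.842 0.527
  outer loop
   vertex 2.8 2.2 3.2
   vertex 2.7 3.0 1.9
   vertex 0.1 2.2 2.6
  endloop
 endfacet
 facet normal -0.204 0.335 0.920
  outer loop
   vertex 2.8 2.2 3.2
   vertex 0.1 2.2 2.6
   vertex 1.9 1.1 3.4
  endloop
 endfacet
 facet normal 0.811 0.524 0.260
  outer loop
   vertex 2.8 2.2 3.2
   vertex 3.7 1.6 1.6
   vertex 2.7 3.0 1.9
  endloop
 endfacet
 facet normal 0.688 -0.461 0.560
  outer loop
   vertex 2.8 2.2 3.2
   vertex 1.9 1.1 3.4
   vertex 3.7 1.6 1.6
  endloop
 endfacet
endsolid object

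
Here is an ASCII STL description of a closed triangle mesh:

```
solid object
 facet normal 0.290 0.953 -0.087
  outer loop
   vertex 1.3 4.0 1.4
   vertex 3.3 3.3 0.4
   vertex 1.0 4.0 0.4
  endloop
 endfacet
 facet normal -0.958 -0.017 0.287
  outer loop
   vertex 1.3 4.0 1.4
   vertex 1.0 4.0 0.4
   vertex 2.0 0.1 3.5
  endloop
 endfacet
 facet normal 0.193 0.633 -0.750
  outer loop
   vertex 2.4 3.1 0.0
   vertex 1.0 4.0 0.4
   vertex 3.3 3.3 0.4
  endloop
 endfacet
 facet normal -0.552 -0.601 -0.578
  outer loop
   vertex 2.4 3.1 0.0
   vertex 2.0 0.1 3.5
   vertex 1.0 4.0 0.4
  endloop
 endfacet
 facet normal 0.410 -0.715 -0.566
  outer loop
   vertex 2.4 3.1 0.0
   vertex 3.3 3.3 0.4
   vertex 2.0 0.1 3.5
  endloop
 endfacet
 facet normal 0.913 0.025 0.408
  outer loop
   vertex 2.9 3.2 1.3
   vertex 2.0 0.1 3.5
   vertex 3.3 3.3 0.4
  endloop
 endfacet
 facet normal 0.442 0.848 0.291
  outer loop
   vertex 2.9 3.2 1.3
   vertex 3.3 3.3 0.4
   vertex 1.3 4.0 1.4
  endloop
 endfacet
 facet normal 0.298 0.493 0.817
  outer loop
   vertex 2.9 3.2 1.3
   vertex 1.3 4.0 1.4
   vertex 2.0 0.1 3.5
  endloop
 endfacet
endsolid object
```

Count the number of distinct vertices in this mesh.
6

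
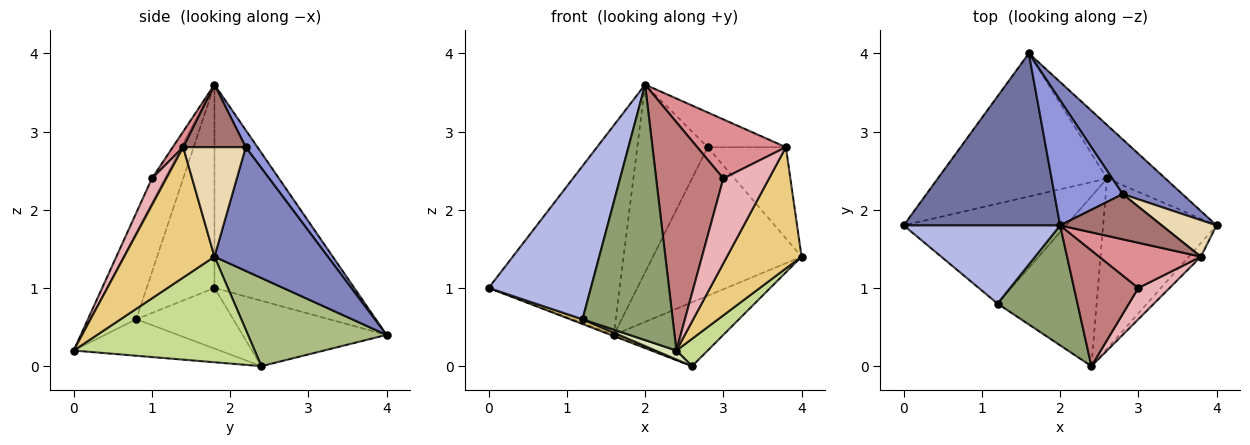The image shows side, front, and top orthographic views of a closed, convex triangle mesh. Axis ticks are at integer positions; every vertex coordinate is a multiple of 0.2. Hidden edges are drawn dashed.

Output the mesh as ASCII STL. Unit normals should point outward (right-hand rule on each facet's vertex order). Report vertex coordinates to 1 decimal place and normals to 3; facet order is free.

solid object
 facet normal -0.636 0.596 0.489
  outer loop
   vertex 2.0 1.8 3.6
   vertex 1.6 4.0 0.4
   vertex 0.0 1.8 1.0
  endloop
 endfacet
 facet normal 0.582 0.763 0.281
  outer loop
   vertex 2.8 2.2 2.8
   vertex 4.0 1.8 1.4
   vertex 1.6 4.0 0.4
  endloop
 endfacet
 facet normal 0.137 0.824 0.549
  outer loop
   vertex 2.8 2.2 2.8
   vertex 1.6 4.0 0.4
   vertex 2.0 1.8 3.6
  endloop
 endfacet
 facet normal -0.509 -0.767 0.391
  outer loop
   vertex 1.2 0.8 0.6
   vertex 2.0 1.8 3.6
   vertex 0.0 1.8 1.0
  endloop
 endfacet
 facet normal -0.419 -0.822 0.386
  outer loop
   vertex 1.2 0.8 0.6
   vertex 2.4 0.0 0.2
   vertex 2.0 1.8 3.6
  endloop
 endfacet
 facet normal 0.696 0.550 -0.461
  outer loop
   vertex 2.6 2.4 0.0
   vertex 1.6 4.0 0.4
   vertex 4.0 1.8 1.4
  endloop
 endfacet
 facet normal 0.677 -0.117 -0.727
  outer loop
   vertex 2.6 2.4 0.0
   vertex 4.0 1.8 1.4
   vertex 2.4 0.0 0.2
  endloop
 endfacet
 facet normal -0.345 -0.049 -0.937
  outer loop
   vertex 2.6 2.4 0.0
   vertex 2.4 0.0 0.2
   vertex 1.2 0.8 0.6
  endloop
 endfacet
 facet normal -0.361 0.008 -0.933
  outer loop
   vertex 2.6 2.4 0.0
   vertex 0.0 1.8 1.0
   vertex 1.6 4.0 0.4
  endloop
 endfacet
 facet normal -0.350 -0.045 -0.936
  outer loop
   vertex 2.6 2.4 0.0
   vertex 1.2 0.8 0.6
   vertex 0.0 1.8 1.0
  endloop
 endfacet
 facet normal 0.769 -0.636 -0.072
  outer loop
   vertex 3.8 1.4 2.8
   vertex 2.4 0.0 0.2
   vertex 4.0 1.8 1.4
  endloop
 endfacet
 facet normal 0.596 0.745 0.298
  outer loop
   vertex 3.8 1.4 2.8
   vertex 4.0 1.8 1.4
   vertex 2.8 2.2 2.8
  endloop
 endfacet
 facet normal 0.438 0.548 0.712
  outer loop
   vertex 3.8 1.4 2.8
   vertex 2.8 2.2 2.8
   vertex 2.0 1.8 3.6
  endloop
 endfacet
 facet normal -0.169 -0.879 0.446
  outer loop
   vertex 3.0 1.0 2.4
   vertex 2.0 1.8 3.6
   vertex 2.4 0.0 0.2
  endloop
 endfacet
 facet normal 0.093 -0.791 0.605
  outer loop
   vertex 3.0 1.0 2.4
   vertex 3.8 1.4 2.8
   vertex 2.0 1.8 3.6
  endloop
 endfacet
 facet normal 0.284 -0.900 0.331
  outer loop
   vertex 3.0 1.0 2.4
   vertex 2.4 0.0 0.2
   vertex 3.8 1.4 2.8
  endloop
 endfacet
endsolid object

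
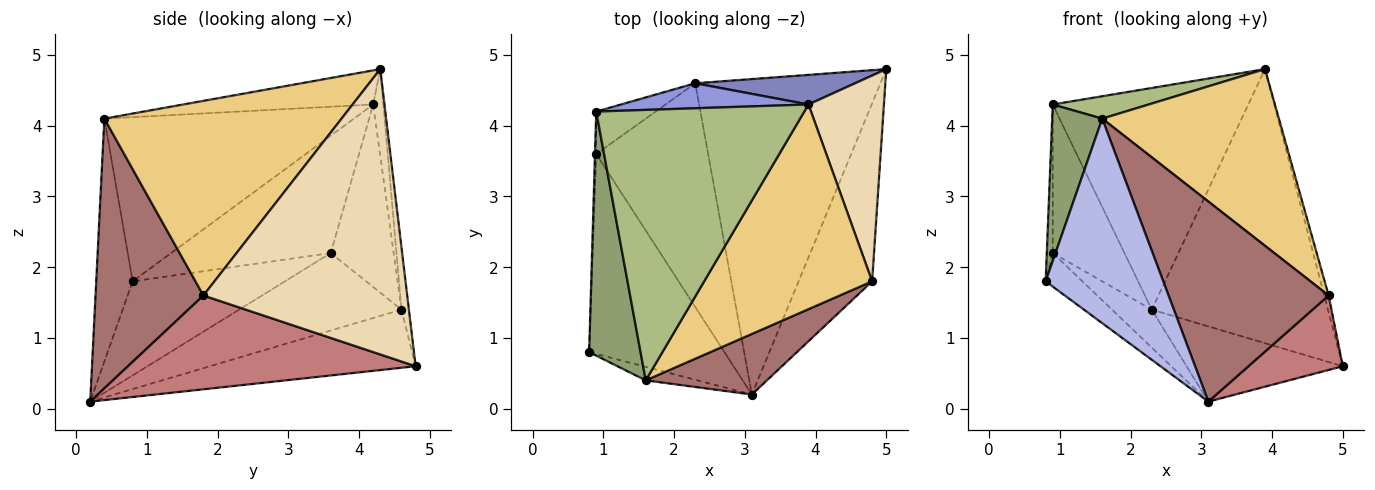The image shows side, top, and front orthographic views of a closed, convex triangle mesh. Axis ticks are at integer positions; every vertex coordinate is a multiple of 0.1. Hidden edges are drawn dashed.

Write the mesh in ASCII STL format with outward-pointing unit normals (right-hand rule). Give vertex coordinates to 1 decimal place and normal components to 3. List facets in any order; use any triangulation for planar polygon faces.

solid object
 facet normal -0.292 0.222 -0.930
  outer loop
   vertex 2.3 4.6 1.4
   vertex 5.0 4.8 0.6
   vertex 3.1 0.2 0.1
  endloop
 endfacet
 facet normal -0.042 0.993 0.107
  outer loop
   vertex 2.3 4.6 1.4
   vertex 3.9 4.3 4.8
   vertex 5.0 4.8 0.6
  endloop
 endfacet
 facet normal -0.052 0.992 0.112
  outer loop
   vertex 2.3 4.6 1.4
   vertex 0.9 4.2 4.3
   vertex 3.9 4.3 4.8
  endloop
 endfacet
 facet normal -0.295 -0.953 -0.063
  outer loop
   vertex 1.6 0.4 4.1
   vertex 0.8 0.8 1.8
   vertex 3.1 0.2 0.1
  endloop
 endfacet
 facet normal -0.937 -0.188 0.293
  outer loop
   vertex 1.6 0.4 4.1
   vertex 0.9 4.2 4.3
   vertex 0.8 0.8 1.8
  endloop
 endfacet
 facet normal -0.161 -0.081 0.984
  outer loop
   vertex 1.6 0.4 4.1
   vertex 3.9 4.3 4.8
   vertex 0.9 4.2 4.3
  endloop
 endfacet
 facet normal -0.566 0.136 -0.813
  outer loop
   vertex 0.9 3.6 2.2
   vertex 3.1 0.2 0.1
   vertex 0.8 0.8 1.8
  endloop
 endfacet
 facet normal -0.564 0.138 -0.814
  outer loop
   vertex 0.9 3.6 2.2
   vertex 2.3 4.6 1.4
   vertex 3.1 0.2 0.1
  endloop
 endfacet
 facet normal -0.999 0.037 -0.011
  outer loop
   vertex 0.9 3.6 2.2
   vertex 0.8 0.8 1.8
   vertex 0.9 4.2 4.3
  endloop
 endfacet
 facet normal -0.645 0.735 -0.210
  outer loop
   vertex 0.9 3.6 2.2
   vertex 0.9 4.2 4.3
   vertex 2.3 4.6 1.4
  endloop
 endfacet
 facet normal 0.659 -0.491 0.569
  outer loop
   vertex 4.8 1.8 1.6
   vertex 3.9 4.3 4.8
   vertex 1.6 0.4 4.1
  endloop
 endfacet
 facet normal 0.967 0.021 0.256
  outer loop
   vertex 4.8 1.8 1.6
   vertex 5.0 4.8 0.6
   vertex 3.9 4.3 4.8
  endloop
 endfacet
 facet normal 0.542 -0.804 0.244
  outer loop
   vertex 4.8 1.8 1.6
   vertex 1.6 0.4 4.1
   vertex 3.1 0.2 0.1
  endloop
 endfacet
 facet normal 0.762 -0.250 -0.597
  outer loop
   vertex 4.8 1.8 1.6
   vertex 3.1 0.2 0.1
   vertex 5.0 4.8 0.6
  endloop
 endfacet
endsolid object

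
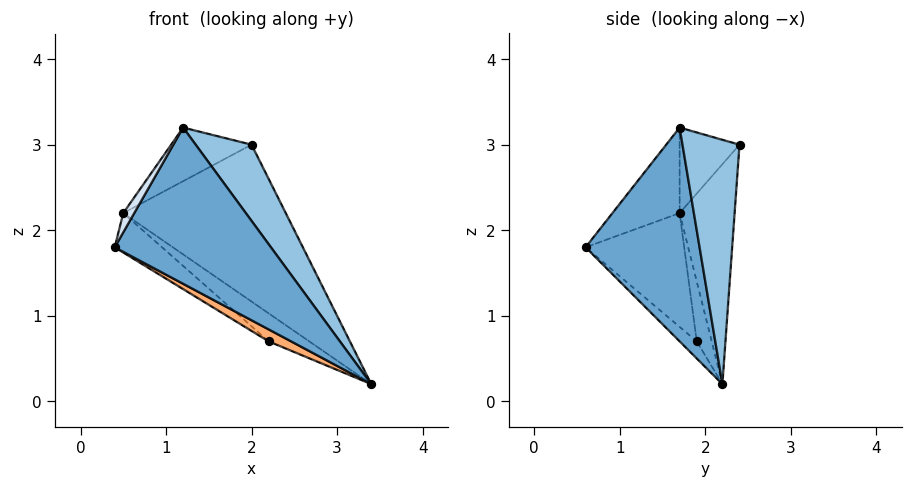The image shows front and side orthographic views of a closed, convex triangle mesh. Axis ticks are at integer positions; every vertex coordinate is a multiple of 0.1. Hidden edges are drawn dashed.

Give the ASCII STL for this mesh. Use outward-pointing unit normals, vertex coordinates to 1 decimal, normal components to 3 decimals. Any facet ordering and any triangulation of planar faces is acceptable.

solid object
 facet normal 0.565 -0.774 0.285
  outer loop
   vertex 1.2 1.7 3.2
   vertex 0.4 0.6 1.8
   vertex 3.4 2.2 0.2
  endloop
 endfacet
 facet normal 0.661 -0.648 0.377
  outer loop
   vertex 1.2 1.7 3.2
   vertex 3.4 2.2 0.2
   vertex 2.0 2.4 3.0
  endloop
 endfacet
 facet normal -0.312 0.924 -0.222
  outer loop
   vertex 0.5 1.7 2.2
   vertex 2.0 2.4 3.0
   vertex 3.4 2.2 0.2
  endloop
 endfacet
 facet normal -0.812 -0.133 0.568
  outer loop
   vertex 0.5 1.7 2.2
   vertex 0.4 0.6 1.8
   vertex 1.2 1.7 3.2
  endloop
 endfacet
 facet normal -0.551 0.740 0.386
  outer loop
   vertex 0.5 1.7 2.2
   vertex 1.2 1.7 3.2
   vertex 2.0 2.4 3.0
  endloop
 endfacet
 facet normal -0.279 -0.366 -0.888
  outer loop
   vertex 2.2 1.9 0.7
   vertex 3.4 2.2 0.2
   vertex 0.4 0.6 1.8
  endloop
 endfacet
 facet normal -0.649 0.311 -0.694
  outer loop
   vertex 2.2 1.9 0.7
   vertex 0.4 0.6 1.8
   vertex 0.5 1.7 2.2
  endloop
 endfacet
 facet normal -0.334 0.907 -0.258
  outer loop
   vertex 2.2 1.9 0.7
   vertex 0.5 1.7 2.2
   vertex 3.4 2.2 0.2
  endloop
 endfacet
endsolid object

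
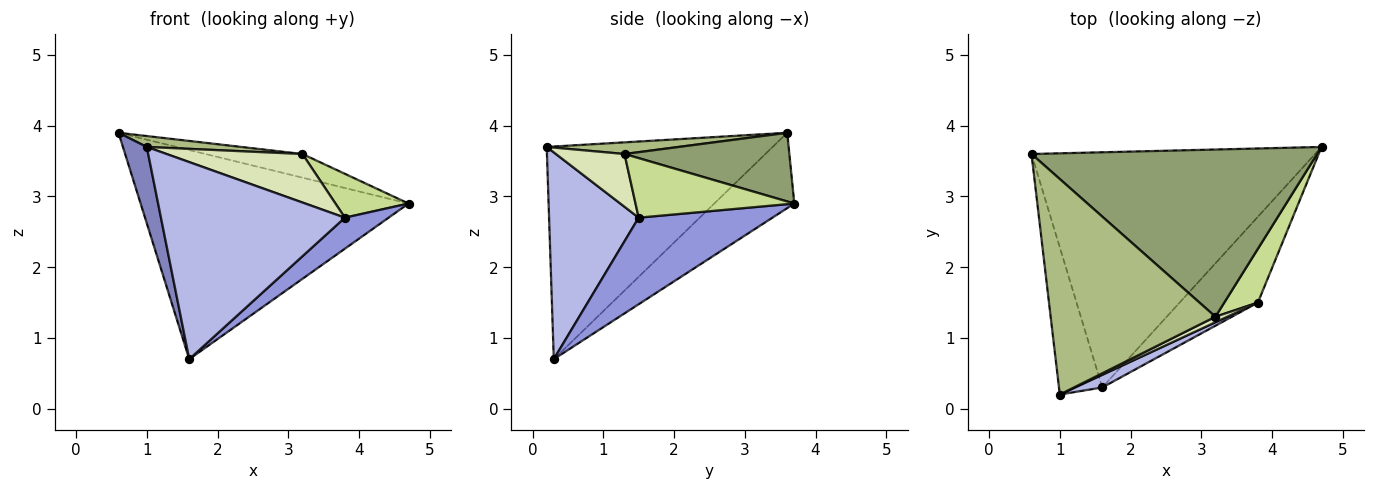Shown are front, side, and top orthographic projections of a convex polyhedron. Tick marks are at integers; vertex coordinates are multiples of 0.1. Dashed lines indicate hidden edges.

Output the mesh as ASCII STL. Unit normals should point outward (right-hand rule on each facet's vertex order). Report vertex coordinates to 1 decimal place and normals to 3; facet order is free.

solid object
 facet normal -0.195 0.652 -0.733
  outer loop
   vertex 1.6 0.3 0.7
   vertex 0.6 3.6 3.9
   vertex 4.7 3.7 2.9
  endloop
 endfacet
 facet normal -0.975 -0.103 -0.198
  outer loop
   vertex 1.6 0.3 0.7
   vertex 1.0 0.2 3.7
   vertex 0.6 3.6 3.9
  endloop
 endfacet
 facet normal 0.721 -0.236 -0.652
  outer loop
   vertex 3.8 1.5 2.7
   vertex 1.6 0.3 0.7
   vertex 4.7 3.7 2.9
  endloop
 endfacet
 facet normal 0.437 -0.898 0.058
  outer loop
   vertex 3.8 1.5 2.7
   vertex 1.0 0.2 3.7
   vertex 1.6 0.3 0.7
  endloop
 endfacet
 facet normal 0.232 0.136 0.963
  outer loop
   vertex 3.2 1.3 3.6
   vertex 4.7 3.7 2.9
   vertex 0.6 3.6 3.9
  endloop
 endfacet
 facet normal 0.070 -0.050 0.996
  outer loop
   vertex 3.2 1.3 3.6
   vertex 0.6 3.6 3.9
   vertex 1.0 0.2 3.7
  endloop
 endfacet
 facet normal 0.808 -0.372 0.456
  outer loop
   vertex 3.2 1.3 3.6
   vertex 3.8 1.5 2.7
   vertex 4.7 3.7 2.9
  endloop
 endfacet
 facet normal 0.449 -0.888 0.102
  outer loop
   vertex 3.2 1.3 3.6
   vertex 1.0 0.2 3.7
   vertex 3.8 1.5 2.7
  endloop
 endfacet
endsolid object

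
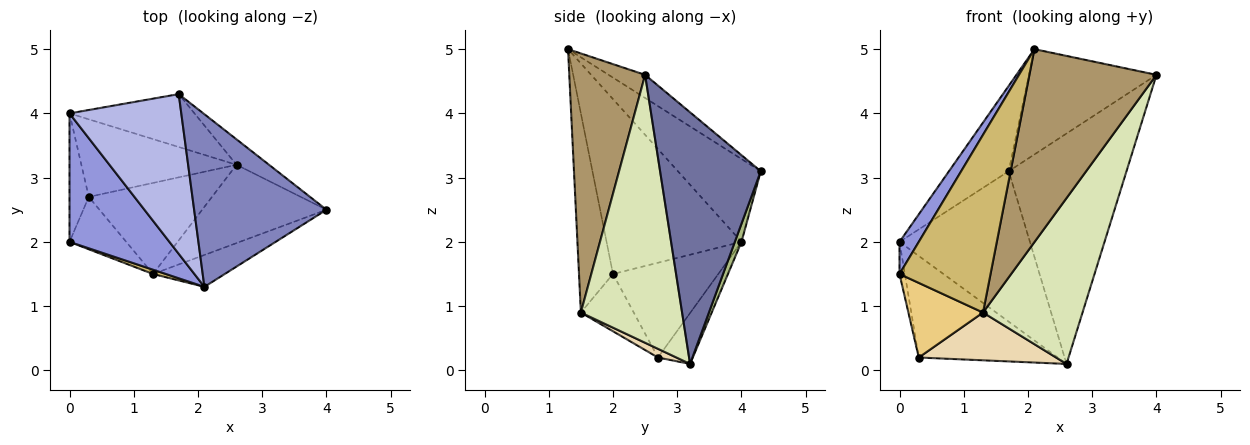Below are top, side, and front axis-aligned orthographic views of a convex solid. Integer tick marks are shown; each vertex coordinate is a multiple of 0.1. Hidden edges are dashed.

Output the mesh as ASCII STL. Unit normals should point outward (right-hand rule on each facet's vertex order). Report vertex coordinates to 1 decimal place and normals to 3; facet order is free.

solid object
 facet normal 0.647 0.758 -0.084
  outer loop
   vertex 2.6 3.2 0.1
   vertex 1.7 4.3 3.1
   vertex 4.0 2.5 4.6
  endloop
 endfacet
 facet normal -0.148 0.515 0.844
  outer loop
   vertex 2.1 1.3 5.0
   vertex 4.0 2.5 4.6
   vertex 1.7 4.3 3.1
  endloop
 endfacet
 facet normal -0.862 -0.123 0.492
  outer loop
   vertex 0.0 4.0 2.0
   vertex 0.0 2.0 1.5
   vertex 2.1 1.3 5.0
  endloop
 endfacet
 facet normal -0.547 0.395 0.738
  outer loop
   vertex 0.0 4.0 2.0
   vertex 2.1 1.3 5.0
   vertex 1.7 4.3 3.1
  endloop
 endfacet
 facet normal -0.979 0.050 -0.199
  outer loop
   vertex 0.0 4.0 2.0
   vertex 0.3 2.7 0.2
   vertex 0.0 2.0 1.5
  endloop
 endfacet
 facet normal 0.048 0.942 -0.331
  outer loop
   vertex 0.0 4.0 2.0
   vertex 1.7 4.3 3.1
   vertex 2.6 3.2 0.1
  endloop
 endfacet
 facet normal -0.195 0.779 -0.595
  outer loop
   vertex 0.0 4.0 2.0
   vertex 2.6 3.2 0.1
   vertex 0.3 2.7 0.2
  endloop
 endfacet
 facet normal 0.677 -0.666 -0.314
  outer loop
   vertex 1.3 1.5 0.9
   vertex 2.6 3.2 0.1
   vertex 4.0 2.5 4.6
  endloop
 endfacet
 facet normal 0.507 -0.850 -0.140
  outer loop
   vertex 1.3 1.5 0.9
   vertex 4.0 2.5 4.6
   vertex 2.1 1.3 5.0
  endloop
 endfacet
 facet normal -0.350 -0.937 0.023
  outer loop
   vertex 1.3 1.5 0.9
   vertex 2.1 1.3 5.0
   vertex 0.0 2.0 1.5
  endloop
 endfacet
 facet normal -0.502 -0.708 -0.497
  outer loop
   vertex 1.3 1.5 0.9
   vertex 0.0 2.0 1.5
   vertex 0.3 2.7 0.2
  endloop
 endfacet
 facet normal 0.062 -0.464 -0.884
  outer loop
   vertex 1.3 1.5 0.9
   vertex 0.3 2.7 0.2
   vertex 2.6 3.2 0.1
  endloop
 endfacet
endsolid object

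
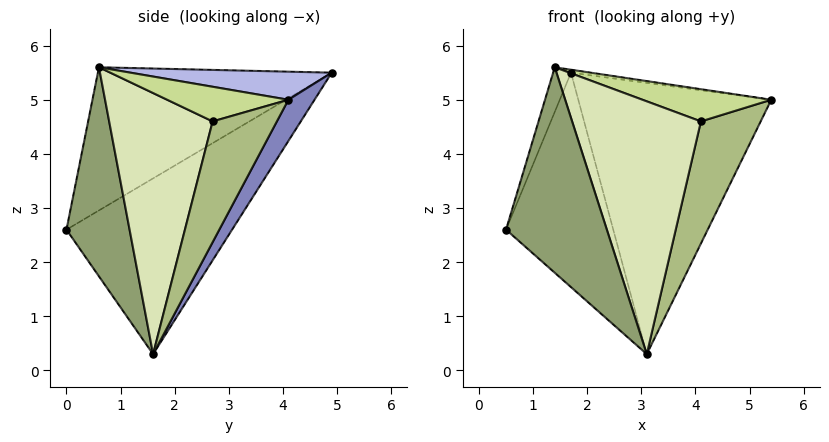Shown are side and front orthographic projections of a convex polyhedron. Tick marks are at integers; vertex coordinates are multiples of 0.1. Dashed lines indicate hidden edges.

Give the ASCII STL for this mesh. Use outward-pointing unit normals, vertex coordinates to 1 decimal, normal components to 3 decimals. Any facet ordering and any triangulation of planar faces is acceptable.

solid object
 facet normal -0.729 0.472 -0.496
  outer loop
   vertex 3.1 1.6 0.3
   vertex 0.5 0.0 2.6
   vertex 1.7 4.9 5.5
  endloop
 endfacet
 facet normal 0.115 0.852 -0.510
  outer loop
   vertex 3.1 1.6 0.3
   vertex 1.7 4.9 5.5
   vertex 5.4 4.1 5.0
  endloop
 endfacet
 facet normal -0.959 0.073 0.273
  outer loop
   vertex 1.4 0.6 5.6
   vertex 1.7 4.9 5.5
   vertex 0.5 0.0 2.6
  endloop
 endfacet
 facet normal 0.137 0.013 0.991
  outer loop
   vertex 1.4 0.6 5.6
   vertex 5.4 4.1 5.0
   vertex 1.7 4.9 5.5
  endloop
 endfacet
 facet normal 0.531 -0.848 0.010
  outer loop
   vertex 1.4 0.6 5.6
   vertex 0.5 0.0 2.6
   vertex 3.1 1.6 0.3
  endloop
 endfacet
 facet normal 0.732 -0.681 0.004
  outer loop
   vertex 4.1 2.7 4.6
   vertex 3.1 1.6 0.3
   vertex 5.4 4.1 5.0
  endloop
 endfacet
 facet normal 0.653 -0.693 0.306
  outer loop
   vertex 4.1 2.7 4.6
   vertex 5.4 4.1 5.0
   vertex 1.4 0.6 5.6
  endloop
 endfacet
 facet normal 0.625 -0.778 0.054
  outer loop
   vertex 4.1 2.7 4.6
   vertex 1.4 0.6 5.6
   vertex 3.1 1.6 0.3
  endloop
 endfacet
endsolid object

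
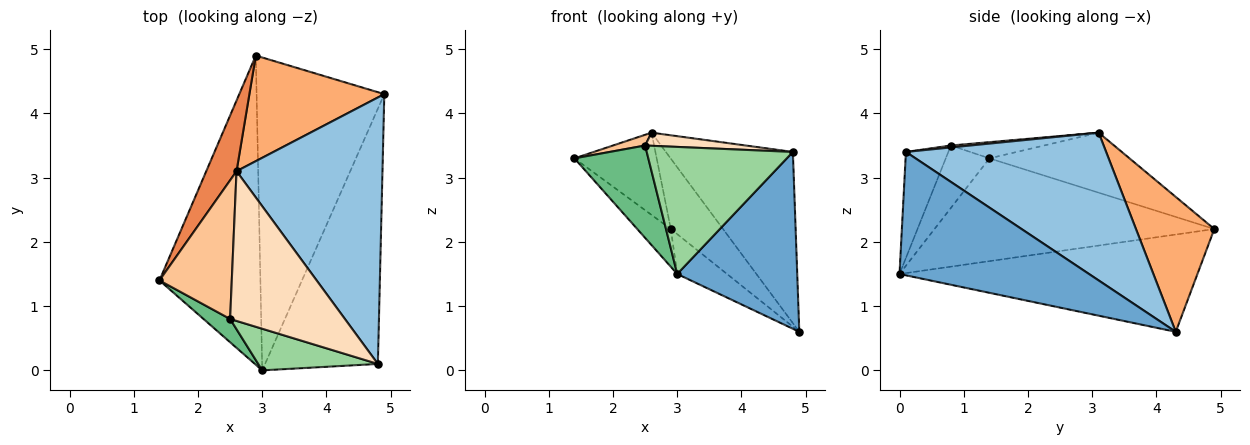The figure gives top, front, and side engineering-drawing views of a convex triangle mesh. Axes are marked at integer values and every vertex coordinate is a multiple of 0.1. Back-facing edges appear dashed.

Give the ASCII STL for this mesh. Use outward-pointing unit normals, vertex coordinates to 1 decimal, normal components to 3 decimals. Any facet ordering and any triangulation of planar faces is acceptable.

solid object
 facet normal 0.669 -0.423 -0.611
  outer loop
   vertex 4.8 0.1 3.4
   vertex 3.0 0.0 1.5
   vertex 4.9 4.3 0.6
  endloop
 endfacet
 facet normal 0.648 0.412 0.640
  outer loop
   vertex 4.8 0.1 3.4
   vertex 4.9 4.3 0.6
   vertex 2.6 3.1 3.7
  endloop
 endfacet
 facet normal -0.711 0.085 -0.698
  outer loop
   vertex 2.9 4.9 2.2
   vertex 3.0 0.0 1.5
   vertex 1.4 1.4 3.3
  endloop
 endfacet
 facet normal -0.603 0.101 -0.791
  outer loop
   vertex 2.9 4.9 2.2
   vertex 4.9 4.3 0.6
   vertex 3.0 0.0 1.5
  endloop
 endfacet
 facet normal -0.791 0.464 0.399
  outer loop
   vertex 2.9 4.9 2.2
   vertex 1.4 1.4 3.3
   vertex 2.6 3.1 3.7
  endloop
 endfacet
 facet normal 0.640 0.426 0.640
  outer loop
   vertex 2.9 4.9 2.2
   vertex 2.6 3.1 3.7
   vertex 4.9 4.3 0.6
  endloop
 endfacet
 facet normal -0.218 -0.075 0.973
  outer loop
   vertex 2.5 0.8 3.5
   vertex 2.6 3.1 3.7
   vertex 1.4 1.4 3.3
  endloop
 endfacet
 facet normal 0.017 -0.087 0.996
  outer loop
   vertex 2.5 0.8 3.5
   vertex 4.8 0.1 3.4
   vertex 2.6 3.1 3.7
  endloop
 endfacet
 facet normal -0.497 -0.841 0.212
  outer loop
   vertex 2.5 0.8 3.5
   vertex 1.4 1.4 3.3
   vertex 3.0 0.0 1.5
  endloop
 endfacet
 facet normal -0.266 -0.916 0.300
  outer loop
   vertex 2.5 0.8 3.5
   vertex 3.0 0.0 1.5
   vertex 4.8 0.1 3.4
  endloop
 endfacet
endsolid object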